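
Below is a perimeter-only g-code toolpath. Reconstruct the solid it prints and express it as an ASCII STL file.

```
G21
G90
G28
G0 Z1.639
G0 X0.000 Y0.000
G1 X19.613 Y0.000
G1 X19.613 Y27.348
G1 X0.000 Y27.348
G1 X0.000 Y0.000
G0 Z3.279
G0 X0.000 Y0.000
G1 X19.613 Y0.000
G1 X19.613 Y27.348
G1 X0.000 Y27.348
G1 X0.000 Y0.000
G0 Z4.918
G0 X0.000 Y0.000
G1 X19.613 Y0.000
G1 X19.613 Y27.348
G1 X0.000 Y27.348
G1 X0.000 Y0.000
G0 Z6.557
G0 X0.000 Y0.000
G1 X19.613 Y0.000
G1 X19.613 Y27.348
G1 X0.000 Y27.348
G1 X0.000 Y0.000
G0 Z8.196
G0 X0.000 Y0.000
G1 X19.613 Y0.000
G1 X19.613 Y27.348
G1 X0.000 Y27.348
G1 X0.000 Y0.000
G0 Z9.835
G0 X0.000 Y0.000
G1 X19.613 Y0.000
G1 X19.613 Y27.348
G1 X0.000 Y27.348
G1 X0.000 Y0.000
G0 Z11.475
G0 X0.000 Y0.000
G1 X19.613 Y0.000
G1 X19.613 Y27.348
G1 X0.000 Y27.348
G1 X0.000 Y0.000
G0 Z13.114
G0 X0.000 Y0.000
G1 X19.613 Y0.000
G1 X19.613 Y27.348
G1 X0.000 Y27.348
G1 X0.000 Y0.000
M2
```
solid part
  facet normal 0.0000 0.0000 -1.0000
    outer loop
      vertex 19.613 27.348 0.000
      vertex 19.613 0.000 0.000
      vertex 0.000 0.000 0.000
    endloop
  endfacet
  facet normal 0.0000 0.0000 -1.0000
    outer loop
      vertex 0.000 27.348 0.000
      vertex 19.613 27.348 0.000
      vertex 0.000 0.000 0.000
    endloop
  endfacet
  facet normal 0.0000 0.0000 1.0000
    outer loop
      vertex 0.000 0.000 13.114
      vertex 19.613 0.000 13.114
      vertex 19.613 27.348 13.114
    endloop
  endfacet
  facet normal 0.0000 0.0000 1.0000
    outer loop
      vertex 0.000 0.000 13.114
      vertex 19.613 27.348 13.114
      vertex 0.000 27.348 13.114
    endloop
  endfacet
  facet normal 0.0000 -1.0000 0.0000
    outer loop
      vertex 0.000 0.000 0.000
      vertex 19.613 0.000 0.000
      vertex 19.613 0.000 13.114
    endloop
  endfacet
  facet normal 0.0000 -1.0000 0.0000
    outer loop
      vertex 0.000 0.000 0.000
      vertex 19.613 0.000 13.114
      vertex 0.000 0.000 13.114
    endloop
  endfacet
  facet normal 0.0000 1.0000 0.0000
    outer loop
      vertex 19.613 27.348 13.114
      vertex 19.613 27.348 0.000
      vertex 0.000 27.348 0.000
    endloop
  endfacet
  facet normal 0.0000 1.0000 0.0000
    outer loop
      vertex 0.000 27.348 13.114
      vertex 19.613 27.348 13.114
      vertex 0.000 27.348 0.000
    endloop
  endfacet
  facet normal -1.0000 0.0000 0.0000
    outer loop
      vertex 0.000 27.348 13.114
      vertex 0.000 27.348 0.000
      vertex 0.000 0.000 0.000
    endloop
  endfacet
  facet normal -1.0000 0.0000 0.0000
    outer loop
      vertex 0.000 0.000 13.114
      vertex 0.000 27.348 13.114
      vertex 0.000 0.000 0.000
    endloop
  endfacet
  facet normal 1.0000 0.0000 0.0000
    outer loop
      vertex 19.613 0.000 0.000
      vertex 19.613 27.348 0.000
      vertex 19.613 27.348 13.114
    endloop
  endfacet
  facet normal 1.0000 0.0000 0.0000
    outer loop
      vertex 19.613 0.000 0.000
      vertex 19.613 27.348 13.114
      vertex 19.613 0.000 13.114
    endloop
  endfacet
endsolid part

The G0 Z moves step by Δz≈1.639 mm. Every layer's G1 loop is the same polygon, so the solid is a straight extrusion of it from z=0 to z≈13.1. Closing with flat bottom and top caps and triangulating gives 12 facets — a rectangular box, roughly 19.6 × 27.3 mm footprint and 13.1 mm tall.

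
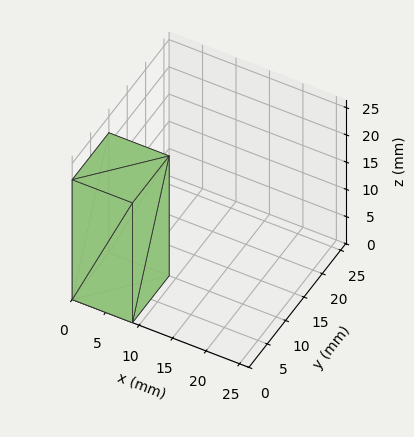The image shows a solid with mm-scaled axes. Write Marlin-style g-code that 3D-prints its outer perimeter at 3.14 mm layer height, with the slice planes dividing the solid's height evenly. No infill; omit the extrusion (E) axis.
Reading the render: the shape is a rectangular box, roughly 9 × 10 mm footprint and 22 mm tall (dimensions read to the nearest mm from the axis ticks). For the g-code, the solid's height is divided into equal slices at the stated Δz and each level perimeter traced with G1 moves after a G0 lift.

; perimeter-only toolpath
G21 ; units = mm
G90 ; absolute positioning
G28 ; home
; layer 1
G0 Z3.14
G0 X0.00 Y0.00
G1 X9.00 Y0.00
G1 X9.00 Y10.00
G1 X0.00 Y10.00
G1 X0.00 Y0.00
; layer 2
G0 Z6.29
G0 X0.00 Y0.00
G1 X9.00 Y0.00
G1 X9.00 Y10.00
G1 X0.00 Y10.00
G1 X0.00 Y0.00
; layer 3
G0 Z9.43
G0 X0.00 Y0.00
G1 X9.00 Y0.00
G1 X9.00 Y10.00
G1 X0.00 Y10.00
G1 X0.00 Y0.00
; layer 4
G0 Z12.57
G0 X0.00 Y0.00
G1 X9.00 Y0.00
G1 X9.00 Y10.00
G1 X0.00 Y10.00
G1 X0.00 Y0.00
; layer 5
G0 Z15.71
G0 X0.00 Y0.00
G1 X9.00 Y0.00
G1 X9.00 Y10.00
G1 X0.00 Y10.00
G1 X0.00 Y0.00
; layer 6
G0 Z18.86
G0 X0.00 Y0.00
G1 X9.00 Y0.00
G1 X9.00 Y10.00
G1 X0.00 Y10.00
G1 X0.00 Y0.00
; layer 7
G0 Z22.00
G0 X0.00 Y0.00
G1 X9.00 Y0.00
G1 X9.00 Y10.00
G1 X0.00 Y10.00
G1 X0.00 Y0.00
M2 ; end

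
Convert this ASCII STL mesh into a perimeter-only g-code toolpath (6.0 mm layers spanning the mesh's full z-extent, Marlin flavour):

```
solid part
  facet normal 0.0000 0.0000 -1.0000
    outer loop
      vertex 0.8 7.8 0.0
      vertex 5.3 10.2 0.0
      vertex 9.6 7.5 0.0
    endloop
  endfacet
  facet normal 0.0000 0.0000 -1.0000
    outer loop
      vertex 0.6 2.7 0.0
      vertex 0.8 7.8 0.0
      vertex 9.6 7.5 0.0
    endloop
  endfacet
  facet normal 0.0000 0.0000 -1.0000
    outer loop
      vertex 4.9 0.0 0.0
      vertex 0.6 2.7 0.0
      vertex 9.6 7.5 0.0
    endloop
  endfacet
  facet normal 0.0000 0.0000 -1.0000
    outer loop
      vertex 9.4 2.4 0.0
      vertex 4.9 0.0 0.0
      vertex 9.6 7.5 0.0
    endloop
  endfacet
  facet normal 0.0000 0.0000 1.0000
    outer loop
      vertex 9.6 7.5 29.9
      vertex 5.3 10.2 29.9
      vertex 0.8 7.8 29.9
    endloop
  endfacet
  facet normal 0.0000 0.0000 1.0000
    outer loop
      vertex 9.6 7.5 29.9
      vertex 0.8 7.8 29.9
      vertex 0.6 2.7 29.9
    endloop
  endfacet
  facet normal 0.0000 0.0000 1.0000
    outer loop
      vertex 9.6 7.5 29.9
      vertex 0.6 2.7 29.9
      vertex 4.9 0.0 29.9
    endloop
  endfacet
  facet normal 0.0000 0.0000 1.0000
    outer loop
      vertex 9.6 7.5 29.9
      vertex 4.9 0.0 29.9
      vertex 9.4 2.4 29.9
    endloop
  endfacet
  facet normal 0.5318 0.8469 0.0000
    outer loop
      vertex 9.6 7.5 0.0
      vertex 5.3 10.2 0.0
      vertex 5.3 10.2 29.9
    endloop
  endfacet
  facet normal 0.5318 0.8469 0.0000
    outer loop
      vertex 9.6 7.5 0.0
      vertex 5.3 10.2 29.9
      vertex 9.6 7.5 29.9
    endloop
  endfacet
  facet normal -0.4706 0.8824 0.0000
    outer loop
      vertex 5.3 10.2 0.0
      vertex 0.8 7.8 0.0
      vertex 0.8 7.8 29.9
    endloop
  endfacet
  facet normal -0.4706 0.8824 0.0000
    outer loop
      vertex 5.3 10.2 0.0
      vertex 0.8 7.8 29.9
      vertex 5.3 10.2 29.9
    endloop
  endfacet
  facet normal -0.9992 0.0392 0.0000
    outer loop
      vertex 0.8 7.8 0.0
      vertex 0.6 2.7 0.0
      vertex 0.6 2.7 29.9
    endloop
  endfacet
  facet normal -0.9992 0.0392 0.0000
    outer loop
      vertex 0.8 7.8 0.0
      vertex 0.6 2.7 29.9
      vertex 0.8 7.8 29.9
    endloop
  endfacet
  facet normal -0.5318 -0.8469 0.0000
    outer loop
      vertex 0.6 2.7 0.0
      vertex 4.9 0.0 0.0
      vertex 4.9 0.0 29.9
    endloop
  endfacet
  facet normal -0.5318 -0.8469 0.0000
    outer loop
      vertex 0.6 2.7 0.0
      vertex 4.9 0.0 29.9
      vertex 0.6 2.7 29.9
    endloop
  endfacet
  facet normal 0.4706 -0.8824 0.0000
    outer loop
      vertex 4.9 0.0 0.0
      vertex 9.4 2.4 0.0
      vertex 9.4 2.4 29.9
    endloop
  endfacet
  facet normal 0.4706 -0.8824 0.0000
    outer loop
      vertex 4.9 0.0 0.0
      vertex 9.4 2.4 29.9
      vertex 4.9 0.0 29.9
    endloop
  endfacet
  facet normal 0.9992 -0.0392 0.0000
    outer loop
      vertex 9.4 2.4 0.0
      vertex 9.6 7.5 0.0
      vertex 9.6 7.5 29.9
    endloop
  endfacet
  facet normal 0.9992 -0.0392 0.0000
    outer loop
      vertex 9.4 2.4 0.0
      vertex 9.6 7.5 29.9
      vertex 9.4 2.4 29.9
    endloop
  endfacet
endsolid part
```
; perimeter-only toolpath
G21 ; units = mm
G90 ; absolute positioning
G28 ; home
; layer 1
G0 Z6.0
G0 X9.6 Y7.5
G1 X5.3 Y10.2
G1 X0.8 Y7.8
G1 X0.6 Y2.7
G1 X4.9 Y0.0
G1 X9.4 Y2.4
G1 X9.6 Y7.5
; layer 2
G0 Z12.0
G0 X9.6 Y7.5
G1 X5.3 Y10.2
G1 X0.8 Y7.8
G1 X0.6 Y2.7
G1 X4.9 Y0.0
G1 X9.4 Y2.4
G1 X9.6 Y7.5
; layer 3
G0 Z17.9
G0 X9.6 Y7.5
G1 X5.3 Y10.2
G1 X0.8 Y7.8
G1 X0.6 Y2.7
G1 X4.9 Y0.0
G1 X9.4 Y2.4
G1 X9.6 Y7.5
; layer 4
G0 Z23.9
G0 X9.6 Y7.5
G1 X5.3 Y10.2
G1 X0.8 Y7.8
G1 X0.6 Y2.7
G1 X4.9 Y0.0
G1 X9.4 Y2.4
G1 X9.6 Y7.5
; layer 5
G0 Z29.9
G0 X9.6 Y7.5
G1 X5.3 Y10.2
G1 X0.8 Y7.8
G1 X0.6 Y2.7
G1 X4.9 Y0.0
G1 X9.4 Y2.4
G1 X9.6 Y7.5
M2 ; end

The solid is a regular 6-sided prism (a cylinder approximated with 6 flat sides), circumscribed radius ≈ 5.1 mm, height ≈ 29.9 mm. Slicing at Δz = 6.0 mm — 5 equal slices spanning the solid's height, so layer i sits at z = i·h/5 — gives 5 non-empty perimeters. Each is a 6-segment closed polygon; G0 lifts to the layer z and rapids to the start vertex, then G1 traces the edges.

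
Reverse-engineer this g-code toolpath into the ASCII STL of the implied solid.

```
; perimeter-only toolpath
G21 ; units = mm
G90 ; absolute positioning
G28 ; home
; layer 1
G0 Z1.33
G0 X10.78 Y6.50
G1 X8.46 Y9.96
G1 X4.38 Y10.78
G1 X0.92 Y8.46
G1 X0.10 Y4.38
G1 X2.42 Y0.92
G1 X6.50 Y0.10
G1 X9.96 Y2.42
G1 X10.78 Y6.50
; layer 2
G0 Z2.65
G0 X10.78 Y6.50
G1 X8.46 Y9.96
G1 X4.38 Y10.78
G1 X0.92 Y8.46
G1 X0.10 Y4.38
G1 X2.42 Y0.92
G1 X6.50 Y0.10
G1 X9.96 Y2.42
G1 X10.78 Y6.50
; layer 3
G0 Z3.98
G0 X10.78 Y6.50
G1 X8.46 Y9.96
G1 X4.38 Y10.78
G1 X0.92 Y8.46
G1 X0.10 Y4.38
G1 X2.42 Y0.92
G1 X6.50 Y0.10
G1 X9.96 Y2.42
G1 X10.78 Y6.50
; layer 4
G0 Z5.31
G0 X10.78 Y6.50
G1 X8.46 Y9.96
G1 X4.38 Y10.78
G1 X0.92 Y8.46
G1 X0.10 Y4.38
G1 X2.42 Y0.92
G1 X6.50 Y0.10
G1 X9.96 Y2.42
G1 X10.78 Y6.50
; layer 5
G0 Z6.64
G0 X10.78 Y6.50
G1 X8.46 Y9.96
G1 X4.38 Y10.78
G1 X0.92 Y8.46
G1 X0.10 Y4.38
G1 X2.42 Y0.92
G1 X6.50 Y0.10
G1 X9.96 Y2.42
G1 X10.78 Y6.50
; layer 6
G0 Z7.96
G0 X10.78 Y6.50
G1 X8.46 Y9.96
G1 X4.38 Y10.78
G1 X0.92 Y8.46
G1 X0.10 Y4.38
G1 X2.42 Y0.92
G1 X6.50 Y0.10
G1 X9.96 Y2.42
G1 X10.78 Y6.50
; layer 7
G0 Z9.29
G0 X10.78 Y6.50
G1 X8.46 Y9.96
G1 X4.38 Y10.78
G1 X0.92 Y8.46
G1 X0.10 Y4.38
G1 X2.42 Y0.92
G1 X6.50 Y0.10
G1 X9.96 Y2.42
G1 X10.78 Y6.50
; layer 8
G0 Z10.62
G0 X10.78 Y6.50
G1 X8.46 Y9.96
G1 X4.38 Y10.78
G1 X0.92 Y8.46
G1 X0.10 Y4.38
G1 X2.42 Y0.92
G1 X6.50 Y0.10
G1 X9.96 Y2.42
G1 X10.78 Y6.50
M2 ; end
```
solid part
  facet normal 0.0000 0.0000 -1.0000
    outer loop
      vertex 4.38 10.78 0.00
      vertex 8.46 9.96 0.00
      vertex 10.78 6.50 0.00
    endloop
  endfacet
  facet normal 0.0000 0.0000 -1.0000
    outer loop
      vertex 0.92 8.46 0.00
      vertex 4.38 10.78 0.00
      vertex 10.78 6.50 0.00
    endloop
  endfacet
  facet normal 0.0000 0.0000 -1.0000
    outer loop
      vertex 0.10 4.38 0.00
      vertex 0.92 8.46 0.00
      vertex 10.78 6.50 0.00
    endloop
  endfacet
  facet normal 0.0000 0.0000 -1.0000
    outer loop
      vertex 2.42 0.92 0.00
      vertex 0.10 4.38 0.00
      vertex 10.78 6.50 0.00
    endloop
  endfacet
  facet normal 0.0000 0.0000 -1.0000
    outer loop
      vertex 6.50 0.10 0.00
      vertex 2.42 0.92 0.00
      vertex 10.78 6.50 0.00
    endloop
  endfacet
  facet normal 0.0000 0.0000 -1.0000
    outer loop
      vertex 9.96 2.42 0.00
      vertex 6.50 0.10 0.00
      vertex 10.78 6.50 0.00
    endloop
  endfacet
  facet normal 0.0000 0.0000 1.0000
    outer loop
      vertex 10.78 6.50 10.62
      vertex 8.46 9.96 10.62
      vertex 4.38 10.78 10.62
    endloop
  endfacet
  facet normal 0.0000 0.0000 1.0000
    outer loop
      vertex 10.78 6.50 10.62
      vertex 4.38 10.78 10.62
      vertex 0.92 8.46 10.62
    endloop
  endfacet
  facet normal 0.0000 0.0000 1.0000
    outer loop
      vertex 10.78 6.50 10.62
      vertex 0.92 8.46 10.62
      vertex 0.10 4.38 10.62
    endloop
  endfacet
  facet normal 0.0000 0.0000 1.0000
    outer loop
      vertex 10.78 6.50 10.62
      vertex 0.10 4.38 10.62
      vertex 2.42 0.92 10.62
    endloop
  endfacet
  facet normal 0.0000 0.0000 1.0000
    outer loop
      vertex 10.78 6.50 10.62
      vertex 2.42 0.92 10.62
      vertex 6.50 0.10 10.62
    endloop
  endfacet
  facet normal 0.0000 0.0000 1.0000
    outer loop
      vertex 10.78 6.50 10.62
      vertex 6.50 0.10 10.62
      vertex 9.96 2.42 10.62
    endloop
  endfacet
  facet normal 0.8306 0.5569 0.0000
    outer loop
      vertex 10.78 6.50 0.00
      vertex 8.46 9.96 0.00
      vertex 8.46 9.96 10.62
    endloop
  endfacet
  facet normal 0.8306 0.5569 0.0000
    outer loop
      vertex 10.78 6.50 0.00
      vertex 8.46 9.96 10.62
      vertex 10.78 6.50 10.62
    endloop
  endfacet
  facet normal 0.1970 0.9804 0.0000
    outer loop
      vertex 8.46 9.96 0.00
      vertex 4.38 10.78 0.00
      vertex 4.38 10.78 10.62
    endloop
  endfacet
  facet normal 0.1970 0.9804 0.0000
    outer loop
      vertex 8.46 9.96 0.00
      vertex 4.38 10.78 10.62
      vertex 8.46 9.96 10.62
    endloop
  endfacet
  facet normal -0.5569 0.8306 0.0000
    outer loop
      vertex 4.38 10.78 0.00
      vertex 0.92 8.46 0.00
      vertex 0.92 8.46 10.62
    endloop
  endfacet
  facet normal -0.5569 0.8306 0.0000
    outer loop
      vertex 4.38 10.78 0.00
      vertex 0.92 8.46 10.62
      vertex 4.38 10.78 10.62
    endloop
  endfacet
  facet normal -0.9804 0.1970 0.0000
    outer loop
      vertex 0.92 8.46 0.00
      vertex 0.10 4.38 0.00
      vertex 0.10 4.38 10.62
    endloop
  endfacet
  facet normal -0.9804 0.1970 0.0000
    outer loop
      vertex 0.92 8.46 0.00
      vertex 0.10 4.38 10.62
      vertex 0.92 8.46 10.62
    endloop
  endfacet
  facet normal -0.8306 -0.5569 0.0000
    outer loop
      vertex 0.10 4.38 0.00
      vertex 2.42 0.92 0.00
      vertex 2.42 0.92 10.62
    endloop
  endfacet
  facet normal -0.8306 -0.5569 0.0000
    outer loop
      vertex 0.10 4.38 0.00
      vertex 2.42 0.92 10.62
      vertex 0.10 4.38 10.62
    endloop
  endfacet
  facet normal -0.1970 -0.9804 0.0000
    outer loop
      vertex 2.42 0.92 0.00
      vertex 6.50 0.10 0.00
      vertex 6.50 0.10 10.62
    endloop
  endfacet
  facet normal -0.1970 -0.9804 0.0000
    outer loop
      vertex 2.42 0.92 0.00
      vertex 6.50 0.10 10.62
      vertex 2.42 0.92 10.62
    endloop
  endfacet
  facet normal 0.5569 -0.8306 0.0000
    outer loop
      vertex 6.50 0.10 0.00
      vertex 9.96 2.42 0.00
      vertex 9.96 2.42 10.62
    endloop
  endfacet
  facet normal 0.5569 -0.8306 0.0000
    outer loop
      vertex 6.50 0.10 0.00
      vertex 9.96 2.42 10.62
      vertex 6.50 0.10 10.62
    endloop
  endfacet
  facet normal 0.9804 -0.1970 0.0000
    outer loop
      vertex 9.96 2.42 0.00
      vertex 10.78 6.50 0.00
      vertex 10.78 6.50 10.62
    endloop
  endfacet
  facet normal 0.9804 -0.1970 0.0000
    outer loop
      vertex 9.96 2.42 0.00
      vertex 10.78 6.50 10.62
      vertex 9.96 2.42 10.62
    endloop
  endfacet
endsolid part

The G0 Z moves step by Δz≈1.33 mm. Every layer's G1 loop is the same polygon, so the solid is a straight extrusion of it from z=0 to z≈10.6. Closing with flat bottom and top caps and triangulating gives 28 facets — a regular 8-sided prism (a cylinder approximated with 8 flat sides), circumscribed radius ≈ 5.44 mm, height ≈ 10.6 mm.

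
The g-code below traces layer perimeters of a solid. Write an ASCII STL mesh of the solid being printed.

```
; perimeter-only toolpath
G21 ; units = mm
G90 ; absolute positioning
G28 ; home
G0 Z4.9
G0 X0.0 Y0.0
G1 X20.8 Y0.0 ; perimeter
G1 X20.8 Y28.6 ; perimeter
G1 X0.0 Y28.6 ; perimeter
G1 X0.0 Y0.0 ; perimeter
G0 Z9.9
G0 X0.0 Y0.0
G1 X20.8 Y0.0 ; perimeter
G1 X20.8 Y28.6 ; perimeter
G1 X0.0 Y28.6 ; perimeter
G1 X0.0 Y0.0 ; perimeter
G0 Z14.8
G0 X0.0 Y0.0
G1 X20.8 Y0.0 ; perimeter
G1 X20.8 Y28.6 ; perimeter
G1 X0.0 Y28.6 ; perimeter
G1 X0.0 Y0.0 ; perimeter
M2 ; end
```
solid part
  facet normal 0.0000 0.0000 -1.0000
    outer loop
      vertex 20.8 28.6 0.0
      vertex 20.8 0.0 0.0
      vertex 0.0 0.0 0.0
    endloop
  endfacet
  facet normal 0.0000 0.0000 -1.0000
    outer loop
      vertex 0.0 28.6 0.0
      vertex 20.8 28.6 0.0
      vertex 0.0 0.0 0.0
    endloop
  endfacet
  facet normal 0.0000 0.0000 1.0000
    outer loop
      vertex 0.0 0.0 14.8
      vertex 20.8 0.0 14.8
      vertex 20.8 28.6 14.8
    endloop
  endfacet
  facet normal 0.0000 0.0000 1.0000
    outer loop
      vertex 0.0 0.0 14.8
      vertex 20.8 28.6 14.8
      vertex 0.0 28.6 14.8
    endloop
  endfacet
  facet normal 0.0000 -1.0000 0.0000
    outer loop
      vertex 0.0 0.0 0.0
      vertex 20.8 0.0 0.0
      vertex 20.8 0.0 14.8
    endloop
  endfacet
  facet normal 0.0000 -1.0000 0.0000
    outer loop
      vertex 0.0 0.0 0.0
      vertex 20.8 0.0 14.8
      vertex 0.0 0.0 14.8
    endloop
  endfacet
  facet normal 0.0000 1.0000 0.0000
    outer loop
      vertex 20.8 28.6 14.8
      vertex 20.8 28.6 0.0
      vertex 0.0 28.6 0.0
    endloop
  endfacet
  facet normal 0.0000 1.0000 0.0000
    outer loop
      vertex 0.0 28.6 14.8
      vertex 20.8 28.6 14.8
      vertex 0.0 28.6 0.0
    endloop
  endfacet
  facet normal -1.0000 0.0000 0.0000
    outer loop
      vertex 0.0 28.6 14.8
      vertex 0.0 28.6 0.0
      vertex 0.0 0.0 0.0
    endloop
  endfacet
  facet normal -1.0000 0.0000 0.0000
    outer loop
      vertex 0.0 0.0 14.8
      vertex 0.0 28.6 14.8
      vertex 0.0 0.0 0.0
    endloop
  endfacet
  facet normal 1.0000 0.0000 0.0000
    outer loop
      vertex 20.8 0.0 0.0
      vertex 20.8 28.6 0.0
      vertex 20.8 28.6 14.8
    endloop
  endfacet
  facet normal 1.0000 0.0000 0.0000
    outer loop
      vertex 20.8 0.0 0.0
      vertex 20.8 28.6 14.8
      vertex 20.8 0.0 14.8
    endloop
  endfacet
endsolid part

The G0 Z moves step by Δz≈4.9 mm. Every layer's G1 loop is the same polygon, so the solid is a straight extrusion of it from z=0 to z≈14.8. Closing with flat bottom and top caps and triangulating gives 12 facets — a rectangular box, roughly 20.8 × 28.6 mm footprint and 14.8 mm tall.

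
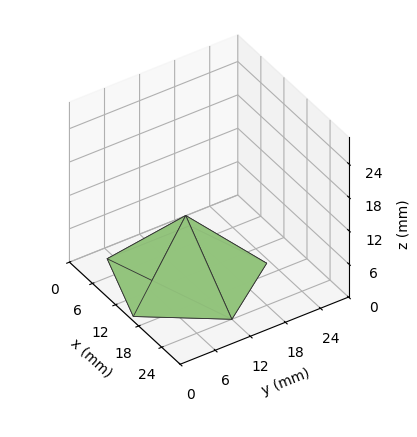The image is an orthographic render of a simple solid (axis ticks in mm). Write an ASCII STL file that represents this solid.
Reading the render: the shape is a regular 5-sided pyramid, base circumscribed radius ≈ 12 mm, apex at z ≈ 11 mm (dimensions read to the nearest mm from the axis ticks). For the STL, each face is triangulated and given an outward normal.

solid part
  facet normal 0.0000 0.0000 -1.0000
    outer loop
      vertex 2.29 19.05 0.00
      vertex 15.71 23.41 0.00
      vertex 24.00 12.00 0.00
    endloop
  endfacet
  facet normal 0.0000 0.0000 -1.0000
    outer loop
      vertex 2.29 4.95 0.00
      vertex 2.29 19.05 0.00
      vertex 24.00 12.00 0.00
    endloop
  endfacet
  facet normal 0.0000 0.0000 -1.0000
    outer loop
      vertex 15.71 0.59 0.00
      vertex 2.29 4.95 0.00
      vertex 24.00 12.00 0.00
    endloop
  endfacet
  facet normal 0.6066 0.4407 0.6617
    outer loop
      vertex 24.00 12.00 0.00
      vertex 15.71 23.41 0.00
      vertex 12.00 12.00 11.00
    endloop
  endfacet
  facet normal -0.2317 0.7132 0.6616
    outer loop
      vertex 15.71 23.41 0.00
      vertex 2.29 19.05 0.00
      vertex 12.00 12.00 11.00
    endloop
  endfacet
  facet normal -0.7497 0.0000 0.6618
    outer loop
      vertex 2.29 19.05 0.00
      vertex 2.29 4.95 0.00
      vertex 12.00 12.00 11.00
    endloop
  endfacet
  facet normal -0.2317 -0.7132 0.6616
    outer loop
      vertex 2.29 4.95 0.00
      vertex 15.71 0.59 0.00
      vertex 12.00 12.00 11.00
    endloop
  endfacet
  facet normal 0.6066 -0.4407 0.6617
    outer loop
      vertex 15.71 0.59 0.00
      vertex 24.00 12.00 0.00
      vertex 12.00 12.00 11.00
    endloop
  endfacet
endsolid part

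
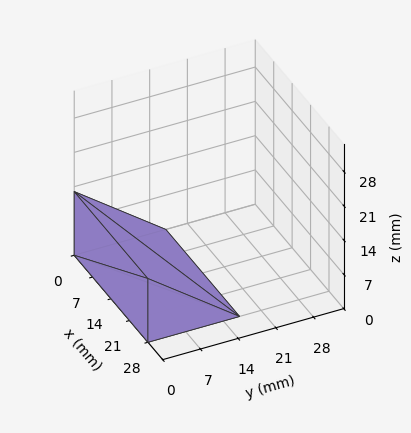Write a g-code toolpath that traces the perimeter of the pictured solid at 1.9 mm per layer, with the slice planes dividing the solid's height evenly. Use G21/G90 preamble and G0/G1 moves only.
Reading the render: the shape is a wedge (ramp): 28 × 17 mm base, rising to 13 mm along the y=0 edge and sloping linearly to z=0 at y=17 (dimensions read to the nearest mm from the axis ticks). For the g-code, the solid's height is divided into equal slices at the stated Δz and each level perimeter traced with G1 moves after a G0 lift.

; perimeter-only toolpath
G21 ; units = mm
G90 ; absolute positioning
G28 ; home
; layer 1
G0 Z1.9
G0 X0.0 Y0.0
G1 X28.0 Y0.0
G1 X28.0 Y14.6
G1 X0.0 Y14.6
G1 X0.0 Y0.0
; layer 2
G0 Z3.7
G0 X0.0 Y0.0
G1 X28.0 Y0.0
G1 X28.0 Y12.1
G1 X0.0 Y12.1
G1 X0.0 Y0.0
; layer 3
G0 Z5.6
G0 X0.0 Y0.0
G1 X28.0 Y0.0
G1 X28.0 Y9.7
G1 X0.0 Y9.7
G1 X0.0 Y0.0
; layer 4
G0 Z7.4
G0 X0.0 Y0.0
G1 X28.0 Y0.0
G1 X28.0 Y7.3
G1 X0.0 Y7.3
G1 X0.0 Y0.0
; layer 5
G0 Z9.3
G0 X0.0 Y0.0
G1 X28.0 Y0.0
G1 X28.0 Y4.9
G1 X0.0 Y4.9
G1 X0.0 Y0.0
; layer 6
G0 Z11.1
G0 X0.0 Y0.0
G1 X28.0 Y0.0
G1 X28.0 Y2.4
G1 X0.0 Y2.4
G1 X0.0 Y0.0
M2 ; end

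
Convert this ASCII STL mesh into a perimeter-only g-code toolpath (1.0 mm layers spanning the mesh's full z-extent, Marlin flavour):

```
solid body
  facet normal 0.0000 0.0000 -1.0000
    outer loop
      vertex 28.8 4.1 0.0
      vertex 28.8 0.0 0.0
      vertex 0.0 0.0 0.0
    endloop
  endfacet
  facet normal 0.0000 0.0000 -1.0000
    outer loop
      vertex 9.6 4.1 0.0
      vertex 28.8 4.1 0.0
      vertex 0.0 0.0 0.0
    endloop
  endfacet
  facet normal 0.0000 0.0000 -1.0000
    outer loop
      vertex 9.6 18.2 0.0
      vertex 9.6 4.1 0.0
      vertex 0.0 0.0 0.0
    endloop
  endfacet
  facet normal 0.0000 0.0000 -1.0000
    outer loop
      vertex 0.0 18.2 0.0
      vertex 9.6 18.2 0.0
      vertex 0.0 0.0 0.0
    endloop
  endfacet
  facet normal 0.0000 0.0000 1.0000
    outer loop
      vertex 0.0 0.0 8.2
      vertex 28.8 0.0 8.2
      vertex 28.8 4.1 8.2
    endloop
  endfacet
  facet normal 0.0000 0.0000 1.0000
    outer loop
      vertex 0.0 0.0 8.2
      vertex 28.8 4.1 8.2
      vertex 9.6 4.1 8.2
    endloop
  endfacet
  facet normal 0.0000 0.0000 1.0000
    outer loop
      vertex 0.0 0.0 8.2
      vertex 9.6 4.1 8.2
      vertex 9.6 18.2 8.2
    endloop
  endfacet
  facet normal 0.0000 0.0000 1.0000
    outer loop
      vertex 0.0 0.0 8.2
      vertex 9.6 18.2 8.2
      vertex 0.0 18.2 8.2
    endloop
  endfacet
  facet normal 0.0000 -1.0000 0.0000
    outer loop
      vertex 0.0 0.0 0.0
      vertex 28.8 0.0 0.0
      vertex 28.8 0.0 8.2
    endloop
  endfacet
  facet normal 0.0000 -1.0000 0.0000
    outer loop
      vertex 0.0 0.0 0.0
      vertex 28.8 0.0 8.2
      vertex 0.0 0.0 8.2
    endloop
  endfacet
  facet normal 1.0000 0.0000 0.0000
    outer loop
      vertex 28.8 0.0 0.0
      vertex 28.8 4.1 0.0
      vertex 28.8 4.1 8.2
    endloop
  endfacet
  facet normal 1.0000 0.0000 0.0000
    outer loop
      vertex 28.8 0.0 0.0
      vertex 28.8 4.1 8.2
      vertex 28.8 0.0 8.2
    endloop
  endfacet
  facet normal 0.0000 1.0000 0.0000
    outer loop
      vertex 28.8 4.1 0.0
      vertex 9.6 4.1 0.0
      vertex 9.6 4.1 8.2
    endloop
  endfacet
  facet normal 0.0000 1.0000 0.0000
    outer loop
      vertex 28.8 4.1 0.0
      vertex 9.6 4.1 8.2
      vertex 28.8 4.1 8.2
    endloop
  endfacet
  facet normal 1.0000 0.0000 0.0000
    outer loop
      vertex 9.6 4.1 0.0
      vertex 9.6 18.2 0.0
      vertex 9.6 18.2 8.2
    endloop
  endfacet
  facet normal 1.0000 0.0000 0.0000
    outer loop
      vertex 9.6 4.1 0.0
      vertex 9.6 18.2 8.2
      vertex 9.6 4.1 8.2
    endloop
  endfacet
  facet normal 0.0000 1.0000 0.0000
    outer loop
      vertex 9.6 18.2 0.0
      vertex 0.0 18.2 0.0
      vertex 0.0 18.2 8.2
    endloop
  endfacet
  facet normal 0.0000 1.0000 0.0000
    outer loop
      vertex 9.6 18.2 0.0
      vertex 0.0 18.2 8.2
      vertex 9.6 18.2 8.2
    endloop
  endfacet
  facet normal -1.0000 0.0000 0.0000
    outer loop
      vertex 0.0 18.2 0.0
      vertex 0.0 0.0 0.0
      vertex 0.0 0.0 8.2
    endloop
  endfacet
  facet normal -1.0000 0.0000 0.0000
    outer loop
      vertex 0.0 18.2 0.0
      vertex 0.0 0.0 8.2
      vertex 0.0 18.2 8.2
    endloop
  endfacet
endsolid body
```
; perimeter-only toolpath
G21 ; units = mm
G90 ; absolute positioning
G28 ; home
; layer 1
G0 Z1.0
G0 X0.0 Y0.0
G1 X28.8 Y0.0
G1 X28.8 Y4.1
G1 X9.6 Y4.1
G1 X9.6 Y18.2
G1 X0.0 Y18.2
G1 X0.0 Y0.0
; layer 2
G0 Z2.0
G0 X0.0 Y0.0
G1 X28.8 Y0.0
G1 X28.8 Y4.1
G1 X9.6 Y4.1
G1 X9.6 Y18.2
G1 X0.0 Y18.2
G1 X0.0 Y0.0
; layer 3
G0 Z3.1
G0 X0.0 Y0.0
G1 X28.8 Y0.0
G1 X28.8 Y4.1
G1 X9.6 Y4.1
G1 X9.6 Y18.2
G1 X0.0 Y18.2
G1 X0.0 Y0.0
; layer 4
G0 Z4.1
G0 X0.0 Y0.0
G1 X28.8 Y0.0
G1 X28.8 Y4.1
G1 X9.6 Y4.1
G1 X9.6 Y18.2
G1 X0.0 Y18.2
G1 X0.0 Y0.0
; layer 5
G0 Z5.1
G0 X0.0 Y0.0
G1 X28.8 Y0.0
G1 X28.8 Y4.1
G1 X9.6 Y4.1
G1 X9.6 Y18.2
G1 X0.0 Y18.2
G1 X0.0 Y0.0
; layer 6
G0 Z6.1
G0 X0.0 Y0.0
G1 X28.8 Y0.0
G1 X28.8 Y4.1
G1 X9.6 Y4.1
G1 X9.6 Y18.2
G1 X0.0 Y18.2
G1 X0.0 Y0.0
; layer 7
G0 Z7.2
G0 X0.0 Y0.0
G1 X28.8 Y0.0
G1 X28.8 Y4.1
G1 X9.6 Y4.1
G1 X9.6 Y18.2
G1 X0.0 Y18.2
G1 X0.0 Y0.0
; layer 8
G0 Z8.2
G0 X0.0 Y0.0
G1 X28.8 Y0.0
G1 X28.8 Y4.1
G1 X9.6 Y4.1
G1 X9.6 Y18.2
G1 X0.0 Y18.2
G1 X0.0 Y0.0
M2 ; end

The solid is an L-shaped prism: outer 28.8 × 18.2 mm, arm thicknesses ≈ 4.1 mm (horizontal) and 9.6 mm (vertical), extruded 8.2 mm in z. Slicing at Δz = 1.0 mm — 8 equal slices spanning the solid's height, so layer i sits at z = i·h/8 — gives 8 non-empty perimeters. Each is a 6-segment closed polygon; G0 lifts to the layer z and rapids to the start vertex, then G1 traces the edges.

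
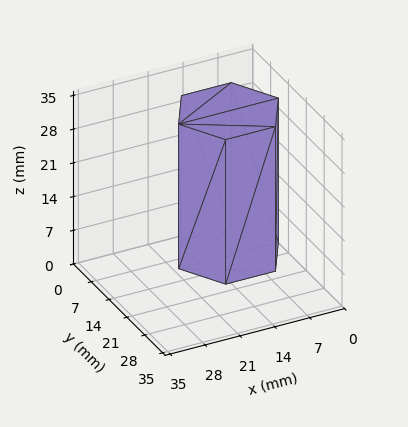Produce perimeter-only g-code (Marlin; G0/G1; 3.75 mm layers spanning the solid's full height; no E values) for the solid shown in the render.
Reading the render: the shape is a regular 6-sided prism (a cylinder approximated with 6 flat sides), circumscribed radius ≈ 10 mm, height ≈ 30 mm (dimensions read to the nearest mm from the axis ticks). For the g-code, the solid's height is divided into equal slices at the stated Δz and each level perimeter traced with G1 moves after a G0 lift.

; perimeter-only toolpath
G21 ; units = mm
G90 ; absolute positioning
G28 ; home
; layer 1
G0 Z3.75
G0 X20.00 Y10.00
G1 X15.00 Y18.66
G1 X5.00 Y18.66
G1 X0.00 Y10.00
G1 X5.00 Y1.34
G1 X15.00 Y1.34
G1 X20.00 Y10.00
; layer 2
G0 Z7.50
G0 X20.00 Y10.00
G1 X15.00 Y18.66
G1 X5.00 Y18.66
G1 X0.00 Y10.00
G1 X5.00 Y1.34
G1 X15.00 Y1.34
G1 X20.00 Y10.00
; layer 3
G0 Z11.25
G0 X20.00 Y10.00
G1 X15.00 Y18.66
G1 X5.00 Y18.66
G1 X0.00 Y10.00
G1 X5.00 Y1.34
G1 X15.00 Y1.34
G1 X20.00 Y10.00
; layer 4
G0 Z15.00
G0 X20.00 Y10.00
G1 X15.00 Y18.66
G1 X5.00 Y18.66
G1 X0.00 Y10.00
G1 X5.00 Y1.34
G1 X15.00 Y1.34
G1 X20.00 Y10.00
; layer 5
G0 Z18.75
G0 X20.00 Y10.00
G1 X15.00 Y18.66
G1 X5.00 Y18.66
G1 X0.00 Y10.00
G1 X5.00 Y1.34
G1 X15.00 Y1.34
G1 X20.00 Y10.00
; layer 6
G0 Z22.50
G0 X20.00 Y10.00
G1 X15.00 Y18.66
G1 X5.00 Y18.66
G1 X0.00 Y10.00
G1 X5.00 Y1.34
G1 X15.00 Y1.34
G1 X20.00 Y10.00
; layer 7
G0 Z26.25
G0 X20.00 Y10.00
G1 X15.00 Y18.66
G1 X5.00 Y18.66
G1 X0.00 Y10.00
G1 X5.00 Y1.34
G1 X15.00 Y1.34
G1 X20.00 Y10.00
; layer 8
G0 Z30.00
G0 X20.00 Y10.00
G1 X15.00 Y18.66
G1 X5.00 Y18.66
G1 X0.00 Y10.00
G1 X5.00 Y1.34
G1 X15.00 Y1.34
G1 X20.00 Y10.00
M2 ; end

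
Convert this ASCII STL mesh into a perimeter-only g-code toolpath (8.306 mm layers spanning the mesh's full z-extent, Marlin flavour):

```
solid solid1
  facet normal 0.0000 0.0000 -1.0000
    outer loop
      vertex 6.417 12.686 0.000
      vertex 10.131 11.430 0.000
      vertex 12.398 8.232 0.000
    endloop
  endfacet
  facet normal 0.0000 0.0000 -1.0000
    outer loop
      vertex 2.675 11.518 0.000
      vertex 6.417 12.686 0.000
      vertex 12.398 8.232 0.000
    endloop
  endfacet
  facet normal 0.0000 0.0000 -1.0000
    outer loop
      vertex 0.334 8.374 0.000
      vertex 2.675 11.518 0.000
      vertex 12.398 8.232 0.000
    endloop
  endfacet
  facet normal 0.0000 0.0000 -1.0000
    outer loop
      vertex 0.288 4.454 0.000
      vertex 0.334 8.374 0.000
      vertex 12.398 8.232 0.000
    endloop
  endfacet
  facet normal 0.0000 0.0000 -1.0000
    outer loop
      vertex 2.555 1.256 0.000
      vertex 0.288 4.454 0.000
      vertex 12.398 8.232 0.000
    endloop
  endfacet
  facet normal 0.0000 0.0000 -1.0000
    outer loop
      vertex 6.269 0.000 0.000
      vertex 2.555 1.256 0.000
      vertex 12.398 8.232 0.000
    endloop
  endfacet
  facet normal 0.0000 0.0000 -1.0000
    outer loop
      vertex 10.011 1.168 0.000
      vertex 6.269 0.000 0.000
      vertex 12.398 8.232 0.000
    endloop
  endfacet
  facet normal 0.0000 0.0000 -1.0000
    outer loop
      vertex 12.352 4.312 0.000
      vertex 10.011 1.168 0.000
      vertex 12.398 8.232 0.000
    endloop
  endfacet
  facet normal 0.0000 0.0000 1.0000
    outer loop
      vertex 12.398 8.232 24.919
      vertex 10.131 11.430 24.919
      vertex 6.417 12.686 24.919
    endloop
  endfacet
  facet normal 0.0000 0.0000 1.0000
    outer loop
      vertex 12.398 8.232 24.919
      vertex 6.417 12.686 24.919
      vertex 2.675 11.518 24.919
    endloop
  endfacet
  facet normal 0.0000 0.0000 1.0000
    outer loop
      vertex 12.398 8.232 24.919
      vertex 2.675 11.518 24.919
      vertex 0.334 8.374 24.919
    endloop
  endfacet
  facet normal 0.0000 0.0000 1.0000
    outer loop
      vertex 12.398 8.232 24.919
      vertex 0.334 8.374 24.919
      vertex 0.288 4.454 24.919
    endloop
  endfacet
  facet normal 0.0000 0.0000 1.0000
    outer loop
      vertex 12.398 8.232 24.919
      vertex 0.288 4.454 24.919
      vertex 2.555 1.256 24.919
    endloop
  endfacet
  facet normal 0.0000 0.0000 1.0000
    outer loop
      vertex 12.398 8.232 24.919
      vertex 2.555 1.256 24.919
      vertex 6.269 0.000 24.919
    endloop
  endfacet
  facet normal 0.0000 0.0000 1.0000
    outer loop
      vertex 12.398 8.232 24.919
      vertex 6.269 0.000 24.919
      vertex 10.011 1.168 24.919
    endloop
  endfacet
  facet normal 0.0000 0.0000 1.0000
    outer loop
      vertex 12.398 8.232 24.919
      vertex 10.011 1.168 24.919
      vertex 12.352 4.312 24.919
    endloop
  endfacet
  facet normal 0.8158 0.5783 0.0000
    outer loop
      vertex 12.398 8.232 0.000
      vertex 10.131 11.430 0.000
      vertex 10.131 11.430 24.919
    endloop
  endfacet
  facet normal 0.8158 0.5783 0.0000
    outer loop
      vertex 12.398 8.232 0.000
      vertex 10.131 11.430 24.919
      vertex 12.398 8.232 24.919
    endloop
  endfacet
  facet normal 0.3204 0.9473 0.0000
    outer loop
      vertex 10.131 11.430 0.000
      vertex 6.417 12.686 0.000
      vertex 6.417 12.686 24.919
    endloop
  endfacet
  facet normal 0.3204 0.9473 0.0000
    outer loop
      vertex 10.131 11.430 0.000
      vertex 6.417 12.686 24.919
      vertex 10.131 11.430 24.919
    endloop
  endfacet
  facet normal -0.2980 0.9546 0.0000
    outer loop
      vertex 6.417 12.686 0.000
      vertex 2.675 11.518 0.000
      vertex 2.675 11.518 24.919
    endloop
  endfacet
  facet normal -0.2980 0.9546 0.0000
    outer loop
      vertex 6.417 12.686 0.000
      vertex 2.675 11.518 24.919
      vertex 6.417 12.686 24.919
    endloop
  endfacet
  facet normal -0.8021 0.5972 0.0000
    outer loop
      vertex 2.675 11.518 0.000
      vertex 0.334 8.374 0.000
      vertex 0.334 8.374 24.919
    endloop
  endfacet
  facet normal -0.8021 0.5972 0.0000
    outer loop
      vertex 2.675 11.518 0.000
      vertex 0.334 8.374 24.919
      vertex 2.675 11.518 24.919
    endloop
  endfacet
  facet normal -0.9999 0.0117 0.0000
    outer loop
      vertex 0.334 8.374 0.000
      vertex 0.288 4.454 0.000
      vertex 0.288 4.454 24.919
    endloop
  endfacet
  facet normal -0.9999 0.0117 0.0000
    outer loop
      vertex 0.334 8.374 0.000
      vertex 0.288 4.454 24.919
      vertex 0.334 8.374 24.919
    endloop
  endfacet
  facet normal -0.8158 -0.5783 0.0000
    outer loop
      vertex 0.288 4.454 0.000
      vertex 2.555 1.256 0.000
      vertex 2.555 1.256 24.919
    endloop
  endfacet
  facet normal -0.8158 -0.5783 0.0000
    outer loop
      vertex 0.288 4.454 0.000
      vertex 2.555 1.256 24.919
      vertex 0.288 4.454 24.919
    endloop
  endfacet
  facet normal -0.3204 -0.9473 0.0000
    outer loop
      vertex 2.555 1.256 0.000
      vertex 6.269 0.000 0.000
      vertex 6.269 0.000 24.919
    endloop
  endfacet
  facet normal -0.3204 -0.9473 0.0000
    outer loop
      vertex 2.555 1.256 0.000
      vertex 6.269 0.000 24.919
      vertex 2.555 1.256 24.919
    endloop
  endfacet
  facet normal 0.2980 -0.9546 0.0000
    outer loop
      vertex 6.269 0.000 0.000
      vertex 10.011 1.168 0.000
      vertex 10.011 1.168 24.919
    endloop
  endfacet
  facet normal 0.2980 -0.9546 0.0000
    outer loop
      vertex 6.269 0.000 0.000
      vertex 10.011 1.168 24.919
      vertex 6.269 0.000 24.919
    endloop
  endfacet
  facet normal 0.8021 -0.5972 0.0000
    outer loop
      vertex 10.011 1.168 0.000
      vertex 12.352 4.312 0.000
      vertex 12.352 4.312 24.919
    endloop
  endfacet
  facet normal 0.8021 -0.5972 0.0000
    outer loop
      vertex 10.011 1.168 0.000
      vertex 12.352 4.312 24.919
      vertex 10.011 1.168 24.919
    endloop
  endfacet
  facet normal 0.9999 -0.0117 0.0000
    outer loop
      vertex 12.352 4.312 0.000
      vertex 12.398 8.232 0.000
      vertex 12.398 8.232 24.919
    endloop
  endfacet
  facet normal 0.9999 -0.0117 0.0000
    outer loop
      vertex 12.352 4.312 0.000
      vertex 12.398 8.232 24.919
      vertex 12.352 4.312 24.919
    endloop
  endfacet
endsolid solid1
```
; perimeter-only toolpath
G21 ; units = mm
G90 ; absolute positioning
G28 ; home
; layer 1
G0 Z8.306
G0 X12.398 Y8.232
G1 X10.131 Y11.430
G1 X6.417 Y12.686
G1 X2.675 Y11.518
G1 X0.334 Y8.374
G1 X0.288 Y4.454
G1 X2.555 Y1.256
G1 X6.269 Y0.000
G1 X10.011 Y1.168
G1 X12.352 Y4.312
G1 X12.398 Y8.232
; layer 2
G0 Z16.613
G0 X12.398 Y8.232
G1 X10.131 Y11.430
G1 X6.417 Y12.686
G1 X2.675 Y11.518
G1 X0.334 Y8.374
G1 X0.288 Y4.454
G1 X2.555 Y1.256
G1 X6.269 Y0.000
G1 X10.011 Y1.168
G1 X12.352 Y4.312
G1 X12.398 Y8.232
; layer 3
G0 Z24.919
G0 X12.398 Y8.232
G1 X10.131 Y11.430
G1 X6.417 Y12.686
G1 X2.675 Y11.518
G1 X0.334 Y8.374
G1 X0.288 Y4.454
G1 X2.555 Y1.256
G1 X6.269 Y0.000
G1 X10.011 Y1.168
G1 X12.352 Y4.312
G1 X12.398 Y8.232
M2 ; end

The solid is a regular 10-sided prism (a cylinder approximated with 10 flat sides), circumscribed radius ≈ 6.34 mm, height ≈ 24.9 mm. Slicing at Δz = 8.306 mm — 3 equal slices spanning the solid's height, so layer i sits at z = i·h/3 — gives 3 non-empty perimeters. Each is a 10-segment closed polygon; G0 lifts to the layer z and rapids to the start vertex, then G1 traces the edges.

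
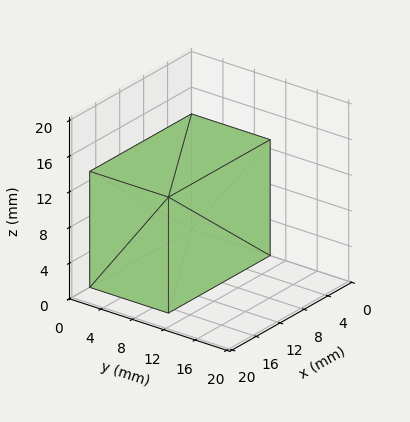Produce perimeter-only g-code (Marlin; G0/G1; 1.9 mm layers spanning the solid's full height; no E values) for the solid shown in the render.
Reading the render: the shape is a rectangular box, roughly 17 × 10 mm footprint and 13 mm tall (dimensions read to the nearest mm from the axis ticks). For the g-code, the solid's height is divided into equal slices at the stated Δz and each level perimeter traced with G1 moves after a G0 lift.

; perimeter-only toolpath
G21 ; units = mm
G90 ; absolute positioning
G28 ; home
; layer 1
G0 Z1.9
G0 X0.0 Y0.0
G1 X17.0 Y0.0
G1 X17.0 Y10.0
G1 X0.0 Y10.0
G1 X0.0 Y0.0
; layer 2
G0 Z3.7
G0 X0.0 Y0.0
G1 X17.0 Y0.0
G1 X17.0 Y10.0
G1 X0.0 Y10.0
G1 X0.0 Y0.0
; layer 3
G0 Z5.6
G0 X0.0 Y0.0
G1 X17.0 Y0.0
G1 X17.0 Y10.0
G1 X0.0 Y10.0
G1 X0.0 Y0.0
; layer 4
G0 Z7.4
G0 X0.0 Y0.0
G1 X17.0 Y0.0
G1 X17.0 Y10.0
G1 X0.0 Y10.0
G1 X0.0 Y0.0
; layer 5
G0 Z9.3
G0 X0.0 Y0.0
G1 X17.0 Y0.0
G1 X17.0 Y10.0
G1 X0.0 Y10.0
G1 X0.0 Y0.0
; layer 6
G0 Z11.1
G0 X0.0 Y0.0
G1 X17.0 Y0.0
G1 X17.0 Y10.0
G1 X0.0 Y10.0
G1 X0.0 Y0.0
; layer 7
G0 Z13.0
G0 X0.0 Y0.0
G1 X17.0 Y0.0
G1 X17.0 Y10.0
G1 X0.0 Y10.0
G1 X0.0 Y0.0
M2 ; end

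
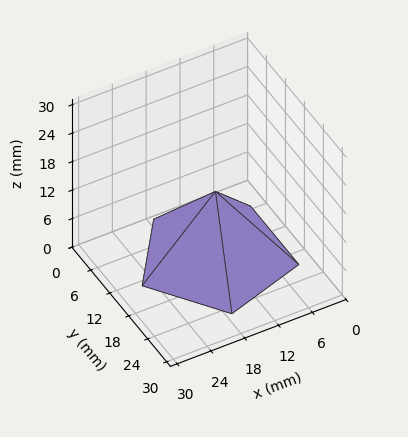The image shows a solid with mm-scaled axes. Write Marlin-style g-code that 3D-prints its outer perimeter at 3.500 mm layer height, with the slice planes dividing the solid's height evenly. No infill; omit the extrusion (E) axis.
Reading the render: the shape is a regular 5-sided pyramid, base circumscribed radius ≈ 13 mm, apex at z ≈ 14 mm (dimensions read to the nearest mm from the axis ticks). For the g-code, the solid's height is divided into equal slices at the stated Δz and each level perimeter traced with G1 moves after a G0 lift.

; perimeter-only toolpath
G21 ; units = mm
G90 ; absolute positioning
G28 ; home
; layer 1
G0 Z3.500
G0 X22.750 Y13.000
G1 X16.013 Y22.273
G1 X5.112 Y18.731
G1 X5.112 Y7.269
G1 X16.013 Y3.727
G1 X22.750 Y13.000
; layer 2
G0 Z7.000
G0 X19.500 Y13.000
G1 X15.008 Y19.182
G1 X7.742 Y16.820
G1 X7.742 Y9.180
G1 X15.008 Y6.818
G1 X19.500 Y13.000
; layer 3
G0 Z10.500
G0 X16.250 Y13.000
G1 X14.004 Y16.091
G1 X10.371 Y14.910
G1 X10.371 Y11.090
G1 X14.004 Y9.909
G1 X16.250 Y13.000
M2 ; end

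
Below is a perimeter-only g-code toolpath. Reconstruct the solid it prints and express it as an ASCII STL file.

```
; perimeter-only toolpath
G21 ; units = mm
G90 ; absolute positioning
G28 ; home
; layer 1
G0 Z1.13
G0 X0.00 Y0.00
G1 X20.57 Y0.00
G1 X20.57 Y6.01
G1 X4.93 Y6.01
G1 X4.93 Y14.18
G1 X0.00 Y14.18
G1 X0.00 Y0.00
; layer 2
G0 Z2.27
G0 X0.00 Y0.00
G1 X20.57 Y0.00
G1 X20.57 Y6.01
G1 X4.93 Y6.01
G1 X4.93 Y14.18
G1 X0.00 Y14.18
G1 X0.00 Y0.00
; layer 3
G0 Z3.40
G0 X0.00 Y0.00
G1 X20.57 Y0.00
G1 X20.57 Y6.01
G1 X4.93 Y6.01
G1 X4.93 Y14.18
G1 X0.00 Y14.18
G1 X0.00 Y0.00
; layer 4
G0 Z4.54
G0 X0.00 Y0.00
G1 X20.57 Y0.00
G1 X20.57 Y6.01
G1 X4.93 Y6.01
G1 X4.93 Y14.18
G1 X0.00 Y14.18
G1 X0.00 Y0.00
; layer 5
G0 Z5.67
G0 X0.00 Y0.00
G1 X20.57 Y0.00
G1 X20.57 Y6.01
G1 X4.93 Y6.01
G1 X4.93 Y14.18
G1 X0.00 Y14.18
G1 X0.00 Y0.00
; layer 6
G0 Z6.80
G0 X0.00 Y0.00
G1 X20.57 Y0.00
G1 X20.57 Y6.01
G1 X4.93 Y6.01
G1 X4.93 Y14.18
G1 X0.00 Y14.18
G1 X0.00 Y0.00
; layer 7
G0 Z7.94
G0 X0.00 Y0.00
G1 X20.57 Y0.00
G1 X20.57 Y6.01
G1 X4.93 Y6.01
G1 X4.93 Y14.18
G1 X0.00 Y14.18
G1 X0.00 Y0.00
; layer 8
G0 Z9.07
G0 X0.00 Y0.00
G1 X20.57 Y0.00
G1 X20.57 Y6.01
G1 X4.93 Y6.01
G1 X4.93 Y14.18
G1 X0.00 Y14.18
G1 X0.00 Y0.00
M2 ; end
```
solid part
  facet normal 0.0000 0.0000 -1.0000
    outer loop
      vertex 20.57 6.01 0.00
      vertex 20.57 0.00 0.00
      vertex 0.00 0.00 0.00
    endloop
  endfacet
  facet normal 0.0000 0.0000 -1.0000
    outer loop
      vertex 4.93 6.01 0.00
      vertex 20.57 6.01 0.00
      vertex 0.00 0.00 0.00
    endloop
  endfacet
  facet normal 0.0000 0.0000 -1.0000
    outer loop
      vertex 4.93 14.18 0.00
      vertex 4.93 6.01 0.00
      vertex 0.00 0.00 0.00
    endloop
  endfacet
  facet normal 0.0000 0.0000 -1.0000
    outer loop
      vertex 0.00 14.18 0.00
      vertex 4.93 14.18 0.00
      vertex 0.00 0.00 0.00
    endloop
  endfacet
  facet normal 0.0000 0.0000 1.0000
    outer loop
      vertex 0.00 0.00 9.07
      vertex 20.57 0.00 9.07
      vertex 20.57 6.01 9.07
    endloop
  endfacet
  facet normal 0.0000 0.0000 1.0000
    outer loop
      vertex 0.00 0.00 9.07
      vertex 20.57 6.01 9.07
      vertex 4.93 6.01 9.07
    endloop
  endfacet
  facet normal 0.0000 0.0000 1.0000
    outer loop
      vertex 0.00 0.00 9.07
      vertex 4.93 6.01 9.07
      vertex 4.93 14.18 9.07
    endloop
  endfacet
  facet normal 0.0000 0.0000 1.0000
    outer loop
      vertex 0.00 0.00 9.07
      vertex 4.93 14.18 9.07
      vertex 0.00 14.18 9.07
    endloop
  endfacet
  facet normal 0.0000 -1.0000 0.0000
    outer loop
      vertex 0.00 0.00 0.00
      vertex 20.57 0.00 0.00
      vertex 20.57 0.00 9.07
    endloop
  endfacet
  facet normal 0.0000 -1.0000 0.0000
    outer loop
      vertex 0.00 0.00 0.00
      vertex 20.57 0.00 9.07
      vertex 0.00 0.00 9.07
    endloop
  endfacet
  facet normal 1.0000 0.0000 0.0000
    outer loop
      vertex 20.57 0.00 0.00
      vertex 20.57 6.01 0.00
      vertex 20.57 6.01 9.07
    endloop
  endfacet
  facet normal 1.0000 0.0000 0.0000
    outer loop
      vertex 20.57 0.00 0.00
      vertex 20.57 6.01 9.07
      vertex 20.57 0.00 9.07
    endloop
  endfacet
  facet normal 0.0000 1.0000 0.0000
    outer loop
      vertex 20.57 6.01 0.00
      vertex 4.93 6.01 0.00
      vertex 4.93 6.01 9.07
    endloop
  endfacet
  facet normal 0.0000 1.0000 0.0000
    outer loop
      vertex 20.57 6.01 0.00
      vertex 4.93 6.01 9.07
      vertex 20.57 6.01 9.07
    endloop
  endfacet
  facet normal 1.0000 0.0000 0.0000
    outer loop
      vertex 4.93 6.01 0.00
      vertex 4.93 14.18 0.00
      vertex 4.93 14.18 9.07
    endloop
  endfacet
  facet normal 1.0000 0.0000 0.0000
    outer loop
      vertex 4.93 6.01 0.00
      vertex 4.93 14.18 9.07
      vertex 4.93 6.01 9.07
    endloop
  endfacet
  facet normal 0.0000 1.0000 0.0000
    outer loop
      vertex 4.93 14.18 0.00
      vertex 0.00 14.18 0.00
      vertex 0.00 14.18 9.07
    endloop
  endfacet
  facet normal 0.0000 1.0000 0.0000
    outer loop
      vertex 4.93 14.18 0.00
      vertex 0.00 14.18 9.07
      vertex 4.93 14.18 9.07
    endloop
  endfacet
  facet normal -1.0000 0.0000 0.0000
    outer loop
      vertex 0.00 14.18 0.00
      vertex 0.00 0.00 0.00
      vertex 0.00 0.00 9.07
    endloop
  endfacet
  facet normal -1.0000 0.0000 0.0000
    outer loop
      vertex 0.00 14.18 0.00
      vertex 0.00 0.00 9.07
      vertex 0.00 14.18 9.07
    endloop
  endfacet
endsolid part

The G0 Z moves step by Δz≈1.13 mm. Every layer's G1 loop is the same polygon, so the solid is a straight extrusion of it from z=0 to z≈9.07. Closing with flat bottom and top caps and triangulating gives 20 facets — an L-shaped prism: outer 20.6 × 14.2 mm, arm thicknesses ≈ 6.01 mm (horizontal) and 4.93 mm (vertical), extruded 9.07 mm in z.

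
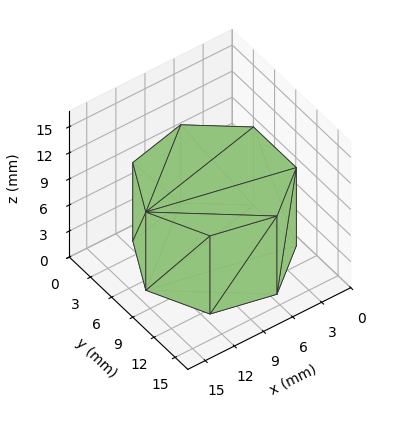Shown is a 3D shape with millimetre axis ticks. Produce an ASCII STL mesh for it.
Reading the render: the shape is a regular 7-sided prism (a cylinder approximated with 7 flat sides), circumscribed radius ≈ 7 mm, height ≈ 9 mm (dimensions read to the nearest mm from the axis ticks). For the STL, each face is triangulated and given an outward normal.

solid part
  facet normal 0.0000 0.0000 -1.0000
    outer loop
      vertex 5.442 13.824 0.000
      vertex 11.364 12.473 0.000
      vertex 14.000 7.000 0.000
    endloop
  endfacet
  facet normal 0.0000 0.0000 -1.0000
    outer loop
      vertex 0.693 10.037 0.000
      vertex 5.442 13.824 0.000
      vertex 14.000 7.000 0.000
    endloop
  endfacet
  facet normal 0.0000 0.0000 -1.0000
    outer loop
      vertex 0.693 3.963 0.000
      vertex 0.693 10.037 0.000
      vertex 14.000 7.000 0.000
    endloop
  endfacet
  facet normal 0.0000 0.0000 -1.0000
    outer loop
      vertex 5.442 0.176 0.000
      vertex 0.693 3.963 0.000
      vertex 14.000 7.000 0.000
    endloop
  endfacet
  facet normal 0.0000 0.0000 -1.0000
    outer loop
      vertex 11.364 1.527 0.000
      vertex 5.442 0.176 0.000
      vertex 14.000 7.000 0.000
    endloop
  endfacet
  facet normal 0.0000 0.0000 1.0000
    outer loop
      vertex 14.000 7.000 9.000
      vertex 11.364 12.473 9.000
      vertex 5.442 13.824 9.000
    endloop
  endfacet
  facet normal 0.0000 0.0000 1.0000
    outer loop
      vertex 14.000 7.000 9.000
      vertex 5.442 13.824 9.000
      vertex 0.693 10.037 9.000
    endloop
  endfacet
  facet normal 0.0000 0.0000 1.0000
    outer loop
      vertex 14.000 7.000 9.000
      vertex 0.693 10.037 9.000
      vertex 0.693 3.963 9.000
    endloop
  endfacet
  facet normal 0.0000 0.0000 1.0000
    outer loop
      vertex 14.000 7.000 9.000
      vertex 0.693 3.963 9.000
      vertex 5.442 0.176 9.000
    endloop
  endfacet
  facet normal 0.0000 0.0000 1.0000
    outer loop
      vertex 14.000 7.000 9.000
      vertex 5.442 0.176 9.000
      vertex 11.364 1.527 9.000
    endloop
  endfacet
  facet normal 0.9009 0.4339 0.0000
    outer loop
      vertex 14.000 7.000 0.000
      vertex 11.364 12.473 0.000
      vertex 11.364 12.473 9.000
    endloop
  endfacet
  facet normal 0.9009 0.4339 0.0000
    outer loop
      vertex 14.000 7.000 0.000
      vertex 11.364 12.473 9.000
      vertex 14.000 7.000 9.000
    endloop
  endfacet
  facet normal 0.2224 0.9750 0.0000
    outer loop
      vertex 11.364 12.473 0.000
      vertex 5.442 13.824 0.000
      vertex 5.442 13.824 9.000
    endloop
  endfacet
  facet normal 0.2224 0.9750 0.0000
    outer loop
      vertex 11.364 12.473 0.000
      vertex 5.442 13.824 9.000
      vertex 11.364 12.473 9.000
    endloop
  endfacet
  facet normal -0.6235 0.7818 0.0000
    outer loop
      vertex 5.442 13.824 0.000
      vertex 0.693 10.037 0.000
      vertex 0.693 10.037 9.000
    endloop
  endfacet
  facet normal -0.6235 0.7818 0.0000
    outer loop
      vertex 5.442 13.824 0.000
      vertex 0.693 10.037 9.000
      vertex 5.442 13.824 9.000
    endloop
  endfacet
  facet normal -1.0000 0.0000 0.0000
    outer loop
      vertex 0.693 10.037 0.000
      vertex 0.693 3.963 0.000
      vertex 0.693 3.963 9.000
    endloop
  endfacet
  facet normal -1.0000 0.0000 0.0000
    outer loop
      vertex 0.693 10.037 0.000
      vertex 0.693 3.963 9.000
      vertex 0.693 10.037 9.000
    endloop
  endfacet
  facet normal -0.6235 -0.7818 0.0000
    outer loop
      vertex 0.693 3.963 0.000
      vertex 5.442 0.176 0.000
      vertex 5.442 0.176 9.000
    endloop
  endfacet
  facet normal -0.6235 -0.7818 0.0000
    outer loop
      vertex 0.693 3.963 0.000
      vertex 5.442 0.176 9.000
      vertex 0.693 3.963 9.000
    endloop
  endfacet
  facet normal 0.2224 -0.9750 0.0000
    outer loop
      vertex 5.442 0.176 0.000
      vertex 11.364 1.527 0.000
      vertex 11.364 1.527 9.000
    endloop
  endfacet
  facet normal 0.2224 -0.9750 0.0000
    outer loop
      vertex 5.442 0.176 0.000
      vertex 11.364 1.527 9.000
      vertex 5.442 0.176 9.000
    endloop
  endfacet
  facet normal 0.9009 -0.4339 0.0000
    outer loop
      vertex 11.364 1.527 0.000
      vertex 14.000 7.000 0.000
      vertex 14.000 7.000 9.000
    endloop
  endfacet
  facet normal 0.9009 -0.4339 0.0000
    outer loop
      vertex 11.364 1.527 0.000
      vertex 14.000 7.000 9.000
      vertex 11.364 1.527 9.000
    endloop
  endfacet
endsolid part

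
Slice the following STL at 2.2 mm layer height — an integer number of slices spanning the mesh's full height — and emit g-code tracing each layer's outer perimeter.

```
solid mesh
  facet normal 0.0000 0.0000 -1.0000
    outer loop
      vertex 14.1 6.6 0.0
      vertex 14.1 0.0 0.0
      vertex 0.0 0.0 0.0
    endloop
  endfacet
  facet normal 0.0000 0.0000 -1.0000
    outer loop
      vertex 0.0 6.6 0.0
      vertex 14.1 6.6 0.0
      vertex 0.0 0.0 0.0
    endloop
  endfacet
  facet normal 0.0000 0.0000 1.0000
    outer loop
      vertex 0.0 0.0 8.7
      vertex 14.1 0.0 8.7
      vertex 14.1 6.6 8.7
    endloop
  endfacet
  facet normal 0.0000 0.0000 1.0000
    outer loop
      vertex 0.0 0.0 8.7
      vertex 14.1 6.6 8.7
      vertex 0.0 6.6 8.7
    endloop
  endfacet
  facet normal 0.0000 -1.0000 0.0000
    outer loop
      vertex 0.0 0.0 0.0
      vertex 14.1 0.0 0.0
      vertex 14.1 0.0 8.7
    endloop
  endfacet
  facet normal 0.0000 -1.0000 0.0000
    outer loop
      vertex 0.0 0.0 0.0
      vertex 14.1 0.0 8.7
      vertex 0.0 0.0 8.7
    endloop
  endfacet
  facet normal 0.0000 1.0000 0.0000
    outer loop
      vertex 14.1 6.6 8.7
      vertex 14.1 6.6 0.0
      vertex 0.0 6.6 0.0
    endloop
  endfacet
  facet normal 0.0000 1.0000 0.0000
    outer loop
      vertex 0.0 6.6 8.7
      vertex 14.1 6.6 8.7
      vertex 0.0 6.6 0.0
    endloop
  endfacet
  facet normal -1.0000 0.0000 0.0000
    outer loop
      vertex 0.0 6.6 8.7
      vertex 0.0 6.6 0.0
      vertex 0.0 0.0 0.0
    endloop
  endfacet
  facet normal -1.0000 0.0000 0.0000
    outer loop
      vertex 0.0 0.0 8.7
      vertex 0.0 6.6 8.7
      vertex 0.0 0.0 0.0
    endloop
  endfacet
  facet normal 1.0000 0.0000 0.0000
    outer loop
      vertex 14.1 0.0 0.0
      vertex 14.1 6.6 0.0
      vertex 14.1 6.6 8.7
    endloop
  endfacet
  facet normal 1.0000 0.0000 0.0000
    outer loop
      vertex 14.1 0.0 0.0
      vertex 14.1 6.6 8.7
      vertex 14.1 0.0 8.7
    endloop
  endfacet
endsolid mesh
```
; perimeter-only toolpath
G21 ; units = mm
G90 ; absolute positioning
G28 ; home
; layer 1
G0 Z2.2
G0 X0.0 Y0.0
G1 X14.1 Y0.0
G1 X14.1 Y6.6
G1 X0.0 Y6.6
G1 X0.0 Y0.0
; layer 2
G0 Z4.3
G0 X0.0 Y0.0
G1 X14.1 Y0.0
G1 X14.1 Y6.6
G1 X0.0 Y6.6
G1 X0.0 Y0.0
; layer 3
G0 Z6.5
G0 X0.0 Y0.0
G1 X14.1 Y0.0
G1 X14.1 Y6.6
G1 X0.0 Y6.6
G1 X0.0 Y0.0
; layer 4
G0 Z8.7
G0 X0.0 Y0.0
G1 X14.1 Y0.0
G1 X14.1 Y6.6
G1 X0.0 Y6.6
G1 X0.0 Y0.0
M2 ; end

The solid is a rectangular box, roughly 14.1 × 6.6 mm footprint and 8.7 mm tall. Slicing at Δz = 2.2 mm — 4 equal slices spanning the solid's height, so layer i sits at z = i·h/4 — gives 4 non-empty perimeters. Each is a 4-segment closed polygon; G0 lifts to the layer z and rapids to the start vertex, then G1 traces the edges.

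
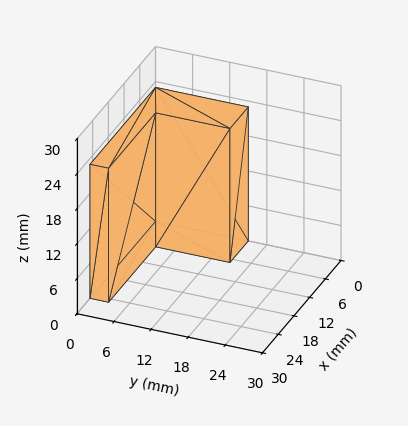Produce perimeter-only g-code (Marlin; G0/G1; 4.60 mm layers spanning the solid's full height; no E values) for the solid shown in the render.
Reading the render: the shape is an L-shaped prism: outer 25 × 15 mm, arm thicknesses ≈ 3 mm (horizontal) and 7 mm (vertical), extruded 23 mm in z (dimensions read to the nearest mm from the axis ticks). For the g-code, the solid's height is divided into equal slices at the stated Δz and each level perimeter traced with G1 moves after a G0 lift.

; perimeter-only toolpath
G21 ; units = mm
G90 ; absolute positioning
G28 ; home
; layer 1
G0 Z4.60
G0 X0.00 Y0.00
G1 X25.00 Y0.00
G1 X25.00 Y3.00
G1 X7.00 Y3.00
G1 X7.00 Y15.00
G1 X0.00 Y15.00
G1 X0.00 Y0.00
; layer 2
G0 Z9.20
G0 X0.00 Y0.00
G1 X25.00 Y0.00
G1 X25.00 Y3.00
G1 X7.00 Y3.00
G1 X7.00 Y15.00
G1 X0.00 Y15.00
G1 X0.00 Y0.00
; layer 3
G0 Z13.80
G0 X0.00 Y0.00
G1 X25.00 Y0.00
G1 X25.00 Y3.00
G1 X7.00 Y3.00
G1 X7.00 Y15.00
G1 X0.00 Y15.00
G1 X0.00 Y0.00
; layer 4
G0 Z18.40
G0 X0.00 Y0.00
G1 X25.00 Y0.00
G1 X25.00 Y3.00
G1 X7.00 Y3.00
G1 X7.00 Y15.00
G1 X0.00 Y15.00
G1 X0.00 Y0.00
; layer 5
G0 Z23.00
G0 X0.00 Y0.00
G1 X25.00 Y0.00
G1 X25.00 Y3.00
G1 X7.00 Y3.00
G1 X7.00 Y15.00
G1 X0.00 Y15.00
G1 X0.00 Y0.00
M2 ; end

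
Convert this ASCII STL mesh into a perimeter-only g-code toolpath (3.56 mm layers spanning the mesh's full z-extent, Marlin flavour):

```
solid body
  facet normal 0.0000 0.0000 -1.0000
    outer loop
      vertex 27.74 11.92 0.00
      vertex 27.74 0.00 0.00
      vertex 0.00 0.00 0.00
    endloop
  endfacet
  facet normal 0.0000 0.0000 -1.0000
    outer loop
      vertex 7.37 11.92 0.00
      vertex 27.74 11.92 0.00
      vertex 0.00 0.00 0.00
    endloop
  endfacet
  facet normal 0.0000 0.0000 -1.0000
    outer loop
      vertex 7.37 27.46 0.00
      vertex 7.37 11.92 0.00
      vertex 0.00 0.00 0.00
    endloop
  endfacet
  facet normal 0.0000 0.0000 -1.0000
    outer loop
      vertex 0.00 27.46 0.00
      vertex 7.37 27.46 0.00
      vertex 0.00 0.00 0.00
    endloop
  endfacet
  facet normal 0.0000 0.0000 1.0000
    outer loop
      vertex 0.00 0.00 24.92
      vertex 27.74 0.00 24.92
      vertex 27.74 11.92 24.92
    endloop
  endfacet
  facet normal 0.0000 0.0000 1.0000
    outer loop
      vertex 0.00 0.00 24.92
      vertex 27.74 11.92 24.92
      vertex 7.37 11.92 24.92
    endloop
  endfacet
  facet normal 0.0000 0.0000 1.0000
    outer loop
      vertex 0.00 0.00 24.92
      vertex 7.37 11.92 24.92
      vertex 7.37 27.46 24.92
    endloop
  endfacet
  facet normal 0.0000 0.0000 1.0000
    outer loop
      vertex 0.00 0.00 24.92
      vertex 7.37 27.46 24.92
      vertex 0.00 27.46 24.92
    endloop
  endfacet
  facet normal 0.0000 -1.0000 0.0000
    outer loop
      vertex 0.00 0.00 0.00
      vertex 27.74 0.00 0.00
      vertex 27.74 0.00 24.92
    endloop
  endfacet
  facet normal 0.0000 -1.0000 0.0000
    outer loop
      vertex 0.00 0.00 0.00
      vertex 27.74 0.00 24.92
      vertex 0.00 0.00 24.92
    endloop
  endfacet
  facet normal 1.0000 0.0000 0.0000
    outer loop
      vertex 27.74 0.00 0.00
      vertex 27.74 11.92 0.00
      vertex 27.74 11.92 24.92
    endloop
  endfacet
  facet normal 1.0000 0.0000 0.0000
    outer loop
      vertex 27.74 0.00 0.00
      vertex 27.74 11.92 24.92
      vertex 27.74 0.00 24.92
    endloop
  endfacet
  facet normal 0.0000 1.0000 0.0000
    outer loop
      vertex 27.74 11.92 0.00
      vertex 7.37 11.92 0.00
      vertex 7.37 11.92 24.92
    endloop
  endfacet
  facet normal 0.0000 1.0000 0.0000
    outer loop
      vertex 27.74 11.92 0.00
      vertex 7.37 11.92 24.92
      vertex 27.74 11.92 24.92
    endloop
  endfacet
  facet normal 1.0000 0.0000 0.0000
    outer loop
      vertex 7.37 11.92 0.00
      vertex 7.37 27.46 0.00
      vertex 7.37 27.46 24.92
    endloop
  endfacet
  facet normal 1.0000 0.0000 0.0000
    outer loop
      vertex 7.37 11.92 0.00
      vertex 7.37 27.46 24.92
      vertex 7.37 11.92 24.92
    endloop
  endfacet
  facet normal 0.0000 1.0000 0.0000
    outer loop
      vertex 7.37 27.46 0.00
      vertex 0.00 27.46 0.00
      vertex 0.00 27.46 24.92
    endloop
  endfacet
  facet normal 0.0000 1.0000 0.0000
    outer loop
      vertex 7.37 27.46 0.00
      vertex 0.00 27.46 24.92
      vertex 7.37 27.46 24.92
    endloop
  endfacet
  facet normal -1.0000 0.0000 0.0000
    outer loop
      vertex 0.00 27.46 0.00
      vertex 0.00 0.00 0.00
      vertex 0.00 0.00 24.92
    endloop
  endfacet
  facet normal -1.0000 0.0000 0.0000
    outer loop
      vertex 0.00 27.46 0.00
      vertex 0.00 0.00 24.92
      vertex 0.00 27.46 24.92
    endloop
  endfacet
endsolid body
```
; perimeter-only toolpath
G21 ; units = mm
G90 ; absolute positioning
G28 ; home
; layer 1
G0 Z3.56
G0 X0.00 Y0.00
G1 X27.74 Y0.00
G1 X27.74 Y11.92
G1 X7.37 Y11.92
G1 X7.37 Y27.46
G1 X0.00 Y27.46
G1 X0.00 Y0.00
; layer 2
G0 Z7.12
G0 X0.00 Y0.00
G1 X27.74 Y0.00
G1 X27.74 Y11.92
G1 X7.37 Y11.92
G1 X7.37 Y27.46
G1 X0.00 Y27.46
G1 X0.00 Y0.00
; layer 3
G0 Z10.68
G0 X0.00 Y0.00
G1 X27.74 Y0.00
G1 X27.74 Y11.92
G1 X7.37 Y11.92
G1 X7.37 Y27.46
G1 X0.00 Y27.46
G1 X0.00 Y0.00
; layer 4
G0 Z14.24
G0 X0.00 Y0.00
G1 X27.74 Y0.00
G1 X27.74 Y11.92
G1 X7.37 Y11.92
G1 X7.37 Y27.46
G1 X0.00 Y27.46
G1 X0.00 Y0.00
; layer 5
G0 Z17.80
G0 X0.00 Y0.00
G1 X27.74 Y0.00
G1 X27.74 Y11.92
G1 X7.37 Y11.92
G1 X7.37 Y27.46
G1 X0.00 Y27.46
G1 X0.00 Y0.00
; layer 6
G0 Z21.36
G0 X0.00 Y0.00
G1 X27.74 Y0.00
G1 X27.74 Y11.92
G1 X7.37 Y11.92
G1 X7.37 Y27.46
G1 X0.00 Y27.46
G1 X0.00 Y0.00
; layer 7
G0 Z24.92
G0 X0.00 Y0.00
G1 X27.74 Y0.00
G1 X27.74 Y11.92
G1 X7.37 Y11.92
G1 X7.37 Y27.46
G1 X0.00 Y27.46
G1 X0.00 Y0.00
M2 ; end

The solid is an L-shaped prism: outer 27.7 × 27.5 mm, arm thicknesses ≈ 11.9 mm (horizontal) and 7.37 mm (vertical), extruded 24.9 mm in z. Slicing at Δz = 3.56 mm — 7 equal slices spanning the solid's height, so layer i sits at z = i·h/7 — gives 7 non-empty perimeters. Each is a 6-segment closed polygon; G0 lifts to the layer z and rapids to the start vertex, then G1 traces the edges.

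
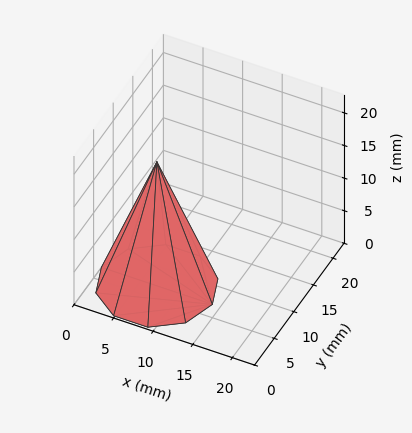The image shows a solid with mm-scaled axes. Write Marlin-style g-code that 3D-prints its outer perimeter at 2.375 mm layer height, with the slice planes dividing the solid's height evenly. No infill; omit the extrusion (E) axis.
Reading the render: the shape is a regular 10-sided pyramid, base circumscribed radius ≈ 7 mm, apex at z ≈ 19 mm (dimensions read to the nearest mm from the axis ticks). For the g-code, the solid's height is divided into equal slices at the stated Δz and each level perimeter traced with G1 moves after a G0 lift.

; perimeter-only toolpath
G21 ; units = mm
G90 ; absolute positioning
G28 ; home
; layer 1
G0 Z2.375
G0 X13.125 Y7.000
G1 X11.955 Y10.600
G1 X8.893 Y12.825
G1 X5.107 Y12.825
G1 X2.045 Y10.600
G1 X0.875 Y7.000
G1 X2.045 Y3.400
G1 X5.107 Y1.175
G1 X8.893 Y1.175
G1 X11.955 Y3.400
G1 X13.125 Y7.000
; layer 2
G0 Z4.750
G0 X12.250 Y7.000
G1 X11.247 Y10.085
G1 X8.622 Y11.993
G1 X5.378 Y11.993
G1 X2.753 Y10.085
G1 X1.750 Y7.000
G1 X2.753 Y3.915
G1 X5.378 Y2.007
G1 X8.622 Y2.007
G1 X11.247 Y3.915
G1 X12.250 Y7.000
; layer 3
G0 Z7.125
G0 X11.375 Y7.000
G1 X10.539 Y9.571
G1 X8.352 Y11.161
G1 X5.648 Y11.161
G1 X3.461 Y9.571
G1 X2.625 Y7.000
G1 X3.461 Y4.429
G1 X5.648 Y2.839
G1 X8.352 Y2.839
G1 X10.539 Y4.429
G1 X11.375 Y7.000
; layer 4
G0 Z9.500
G0 X10.500 Y7.000
G1 X9.832 Y9.057
G1 X8.082 Y10.329
G1 X5.918 Y10.329
G1 X4.168 Y9.057
G1 X3.500 Y7.000
G1 X4.168 Y4.943
G1 X5.918 Y3.671
G1 X8.082 Y3.671
G1 X9.832 Y4.943
G1 X10.500 Y7.000
; layer 5
G0 Z11.875
G0 X9.625 Y7.000
G1 X9.124 Y8.543
G1 X7.811 Y9.496
G1 X6.189 Y9.496
G1 X4.876 Y8.543
G1 X4.375 Y7.000
G1 X4.876 Y5.457
G1 X6.189 Y4.504
G1 X7.811 Y4.504
G1 X9.124 Y5.457
G1 X9.625 Y7.000
; layer 6
G0 Z14.250
G0 X8.750 Y7.000
G1 X8.416 Y8.029
G1 X7.541 Y8.664
G1 X6.459 Y8.664
G1 X5.584 Y8.029
G1 X5.250 Y7.000
G1 X5.584 Y5.971
G1 X6.459 Y5.336
G1 X7.541 Y5.336
G1 X8.416 Y5.971
G1 X8.750 Y7.000
; layer 7
G0 Z16.625
G0 X7.875 Y7.000
G1 X7.708 Y7.514
G1 X7.270 Y7.832
G1 X6.730 Y7.832
G1 X6.292 Y7.514
G1 X6.125 Y7.000
G1 X6.292 Y6.486
G1 X6.730 Y6.168
G1 X7.270 Y6.168
G1 X7.708 Y6.486
G1 X7.875 Y7.000
M2 ; end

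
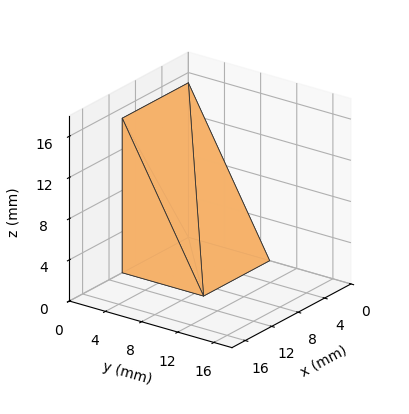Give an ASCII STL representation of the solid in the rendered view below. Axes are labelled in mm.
Reading the render: the shape is a wedge (ramp): 10 × 9 mm base, rising to 15 mm along the y=0 edge and sloping linearly to z=0 at y=9 (dimensions read to the nearest mm from the axis ticks). For the STL, each face is triangulated and given an outward normal.

solid part
  facet normal 0.0000 0.0000 -1.0000
    outer loop
      vertex 10.0 9.0 0.0
      vertex 10.0 0.0 0.0
      vertex 0.0 0.0 0.0
    endloop
  endfacet
  facet normal 0.0000 0.0000 -1.0000
    outer loop
      vertex 0.0 9.0 0.0
      vertex 10.0 9.0 0.0
      vertex 0.0 0.0 0.0
    endloop
  endfacet
  facet normal 0.0000 -1.0000 0.0000
    outer loop
      vertex 0.0 0.0 0.0
      vertex 10.0 0.0 0.0
      vertex 10.0 0.0 15.0
    endloop
  endfacet
  facet normal 0.0000 -1.0000 0.0000
    outer loop
      vertex 0.0 0.0 0.0
      vertex 10.0 0.0 15.0
      vertex 0.0 0.0 15.0
    endloop
  endfacet
  facet normal 0.0000 0.8575 0.5145
    outer loop
      vertex 0.0 0.0 15.0
      vertex 10.0 0.0 15.0
      vertex 10.0 9.0 0.0
    endloop
  endfacet
  facet normal 0.0000 0.8575 0.5145
    outer loop
      vertex 0.0 0.0 15.0
      vertex 10.0 9.0 0.0
      vertex 0.0 9.0 0.0
    endloop
  endfacet
  facet normal -1.0000 0.0000 0.0000
    outer loop
      vertex 0.0 0.0 15.0
      vertex 0.0 9.0 0.0
      vertex 0.0 0.0 0.0
    endloop
  endfacet
  facet normal 1.0000 0.0000 0.0000
    outer loop
      vertex 10.0 0.0 0.0
      vertex 10.0 9.0 0.0
      vertex 10.0 0.0 15.0
    endloop
  endfacet
endsolid part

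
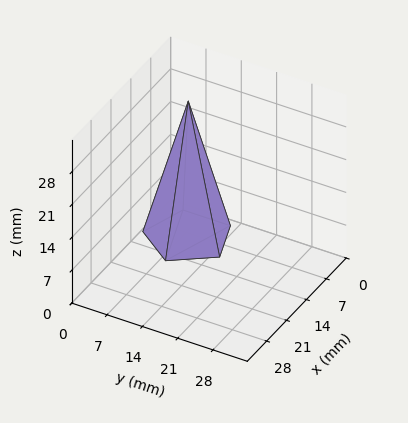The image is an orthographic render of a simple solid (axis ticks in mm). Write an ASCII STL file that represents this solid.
Reading the render: the shape is a regular 5-sided pyramid, base circumscribed radius ≈ 8 mm, apex at z ≈ 29 mm (dimensions read to the nearest mm from the axis ticks). For the STL, each face is triangulated and given an outward normal.

solid part
  facet normal 0.0000 0.0000 -1.0000
    outer loop
      vertex 1.528 12.702 0.000
      vertex 10.472 15.608 0.000
      vertex 16.000 8.000 0.000
    endloop
  endfacet
  facet normal 0.0000 0.0000 -1.0000
    outer loop
      vertex 1.528 3.298 0.000
      vertex 1.528 12.702 0.000
      vertex 16.000 8.000 0.000
    endloop
  endfacet
  facet normal 0.0000 0.0000 -1.0000
    outer loop
      vertex 10.472 0.392 0.000
      vertex 1.528 3.298 0.000
      vertex 16.000 8.000 0.000
    endloop
  endfacet
  facet normal 0.7896 0.5737 0.2178
    outer loop
      vertex 16.000 8.000 0.000
      vertex 10.472 15.608 0.000
      vertex 8.000 8.000 29.000
    endloop
  endfacet
  facet normal -0.3016 0.9282 0.2178
    outer loop
      vertex 10.472 15.608 0.000
      vertex 1.528 12.702 0.000
      vertex 8.000 8.000 29.000
    endloop
  endfacet
  facet normal -0.9760 0.0000 0.2178
    outer loop
      vertex 1.528 12.702 0.000
      vertex 1.528 3.298 0.000
      vertex 8.000 8.000 29.000
    endloop
  endfacet
  facet normal -0.3016 -0.9282 0.2178
    outer loop
      vertex 1.528 3.298 0.000
      vertex 10.472 0.392 0.000
      vertex 8.000 8.000 29.000
    endloop
  endfacet
  facet normal 0.7896 -0.5737 0.2178
    outer loop
      vertex 10.472 0.392 0.000
      vertex 16.000 8.000 0.000
      vertex 8.000 8.000 29.000
    endloop
  endfacet
endsolid part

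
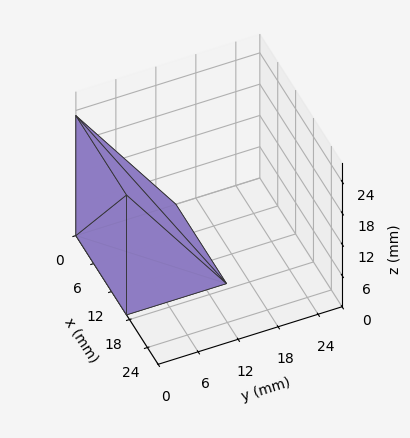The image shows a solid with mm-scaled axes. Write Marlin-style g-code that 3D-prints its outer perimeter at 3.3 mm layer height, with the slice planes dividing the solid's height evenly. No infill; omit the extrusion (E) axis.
Reading the render: the shape is a wedge (ramp): 17 × 15 mm base, rising to 23 mm along the y=0 edge and sloping linearly to z=0 at y=15 (dimensions read to the nearest mm from the axis ticks). For the g-code, the solid's height is divided into equal slices at the stated Δz and each level perimeter traced with G1 moves after a G0 lift.

; perimeter-only toolpath
G21 ; units = mm
G90 ; absolute positioning
G28 ; home
; layer 1
G0 Z3.3
G0 X0.0 Y0.0
G1 X17.0 Y0.0
G1 X17.0 Y12.9
G1 X0.0 Y12.9
G1 X0.0 Y0.0
; layer 2
G0 Z6.6
G0 X0.0 Y0.0
G1 X17.0 Y0.0
G1 X17.0 Y10.7
G1 X0.0 Y10.7
G1 X0.0 Y0.0
; layer 3
G0 Z9.9
G0 X0.0 Y0.0
G1 X17.0 Y0.0
G1 X17.0 Y8.6
G1 X0.0 Y8.6
G1 X0.0 Y0.0
; layer 4
G0 Z13.1
G0 X0.0 Y0.0
G1 X17.0 Y0.0
G1 X17.0 Y6.4
G1 X0.0 Y6.4
G1 X0.0 Y0.0
; layer 5
G0 Z16.4
G0 X0.0 Y0.0
G1 X17.0 Y0.0
G1 X17.0 Y4.3
G1 X0.0 Y4.3
G1 X0.0 Y0.0
; layer 6
G0 Z19.7
G0 X0.0 Y0.0
G1 X17.0 Y0.0
G1 X17.0 Y2.1
G1 X0.0 Y2.1
G1 X0.0 Y0.0
M2 ; end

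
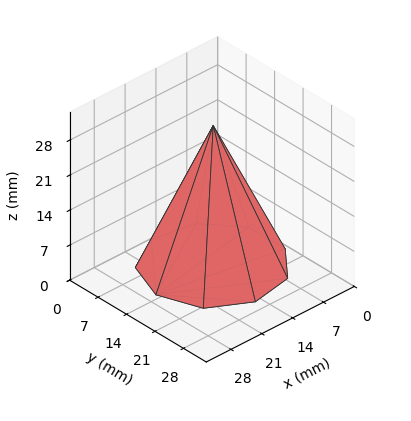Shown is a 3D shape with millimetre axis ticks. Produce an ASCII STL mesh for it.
Reading the render: the shape is a regular 9-sided pyramid, base circumscribed radius ≈ 13 mm, apex at z ≈ 28 mm (dimensions read to the nearest mm from the axis ticks). For the STL, each face is triangulated and given an outward normal.

solid part
  facet normal 0.0000 0.0000 -1.0000
    outer loop
      vertex 15.26 25.80 0.00
      vertex 22.96 21.36 0.00
      vertex 26.00 13.00 0.00
    endloop
  endfacet
  facet normal 0.0000 0.0000 -1.0000
    outer loop
      vertex 6.50 24.26 0.00
      vertex 15.26 25.80 0.00
      vertex 26.00 13.00 0.00
    endloop
  endfacet
  facet normal 0.0000 0.0000 -1.0000
    outer loop
      vertex 0.78 17.45 0.00
      vertex 6.50 24.26 0.00
      vertex 26.00 13.00 0.00
    endloop
  endfacet
  facet normal 0.0000 0.0000 -1.0000
    outer loop
      vertex 0.78 8.55 0.00
      vertex 0.78 17.45 0.00
      vertex 26.00 13.00 0.00
    endloop
  endfacet
  facet normal 0.0000 0.0000 -1.0000
    outer loop
      vertex 6.50 1.74 0.00
      vertex 0.78 8.55 0.00
      vertex 26.00 13.00 0.00
    endloop
  endfacet
  facet normal 0.0000 0.0000 -1.0000
    outer loop
      vertex 15.26 0.20 0.00
      vertex 6.50 1.74 0.00
      vertex 26.00 13.00 0.00
    endloop
  endfacet
  facet normal 0.0000 0.0000 -1.0000
    outer loop
      vertex 22.96 4.64 0.00
      vertex 15.26 0.20 0.00
      vertex 26.00 13.00 0.00
    endloop
  endfacet
  facet normal 0.8614 0.3132 0.3999
    outer loop
      vertex 26.00 13.00 0.00
      vertex 22.96 21.36 0.00
      vertex 13.00 13.00 28.00
    endloop
  endfacet
  facet normal 0.4578 0.7940 0.3999
    outer loop
      vertex 22.96 21.36 0.00
      vertex 15.26 25.80 0.00
      vertex 13.00 13.00 28.00
    endloop
  endfacet
  facet normal -0.1587 0.9027 0.3999
    outer loop
      vertex 15.26 25.80 0.00
      vertex 6.50 24.26 0.00
      vertex 13.00 13.00 28.00
    endloop
  endfacet
  facet normal -0.7018 0.5895 0.4000
    outer loop
      vertex 6.50 24.26 0.00
      vertex 0.78 17.45 0.00
      vertex 13.00 13.00 28.00
    endloop
  endfacet
  facet normal -0.9165 0.0000 0.4000
    outer loop
      vertex 0.78 17.45 0.00
      vertex 0.78 8.55 0.00
      vertex 13.00 13.00 28.00
    endloop
  endfacet
  facet normal -0.7018 -0.5895 0.4000
    outer loop
      vertex 0.78 8.55 0.00
      vertex 6.50 1.74 0.00
      vertex 13.00 13.00 28.00
    endloop
  endfacet
  facet normal -0.1587 -0.9027 0.3999
    outer loop
      vertex 6.50 1.74 0.00
      vertex 15.26 0.20 0.00
      vertex 13.00 13.00 28.00
    endloop
  endfacet
  facet normal 0.4578 -0.7940 0.3999
    outer loop
      vertex 15.26 0.20 0.00
      vertex 22.96 4.64 0.00
      vertex 13.00 13.00 28.00
    endloop
  endfacet
  facet normal 0.8614 -0.3132 0.3999
    outer loop
      vertex 22.96 4.64 0.00
      vertex 26.00 13.00 0.00
      vertex 13.00 13.00 28.00
    endloop
  endfacet
endsolid part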